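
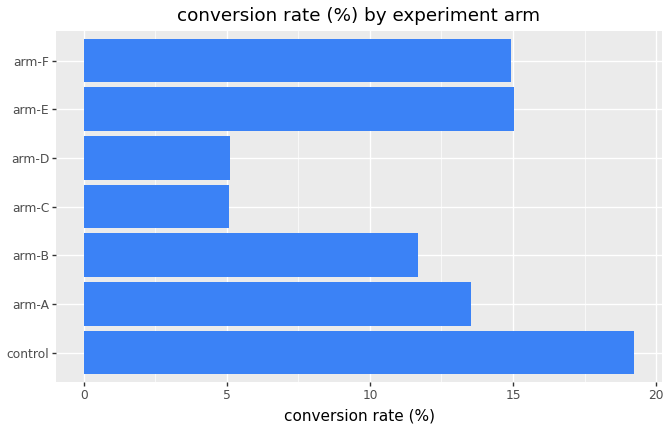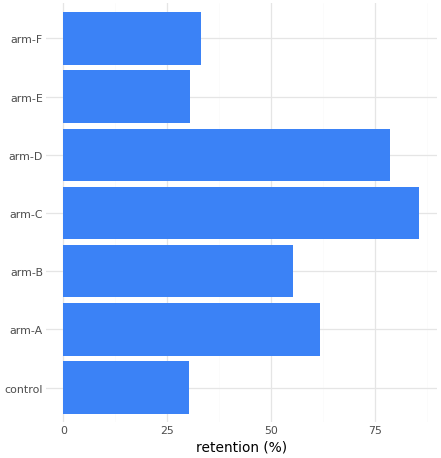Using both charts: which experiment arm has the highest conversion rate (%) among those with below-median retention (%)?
control

Chart 2 median retention (%) ≈ 60; below-median experiment arms: control, arm-E, arm-F. Among those, control has the highest conversion rate (%) (≈ 20).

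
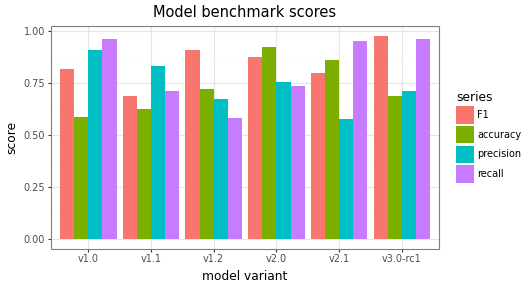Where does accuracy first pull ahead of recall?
v1.2

v1.1: accuracy ≈ 0.6 vs recall ≈ 0.7 (not yet); v1.2: accuracy ≈ 0.7 vs recall ≈ 0.6 (first crossover).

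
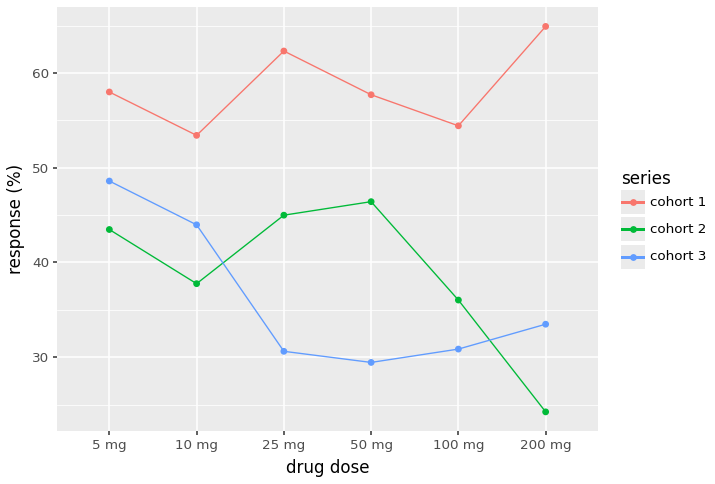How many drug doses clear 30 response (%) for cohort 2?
5

Above 30: 5 mg, 10 mg, 25 mg, 50 mg, 100 mg.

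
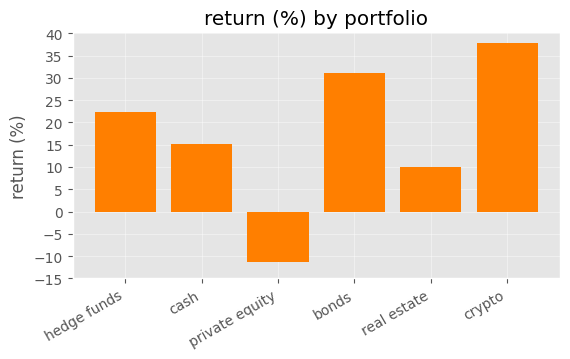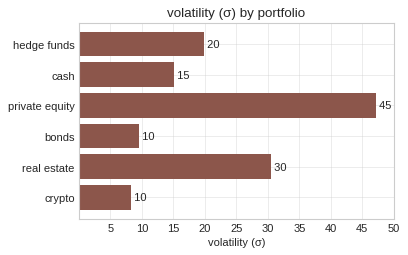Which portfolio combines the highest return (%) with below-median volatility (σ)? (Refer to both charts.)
Chart 2 median volatility (σ) ≈ 15; below-median portfolios: cash, bonds, crypto. Among those, crypto has the highest return (%) (≈ 40).

crypto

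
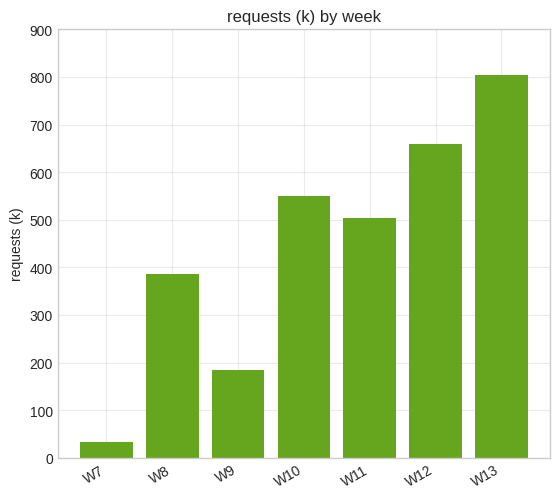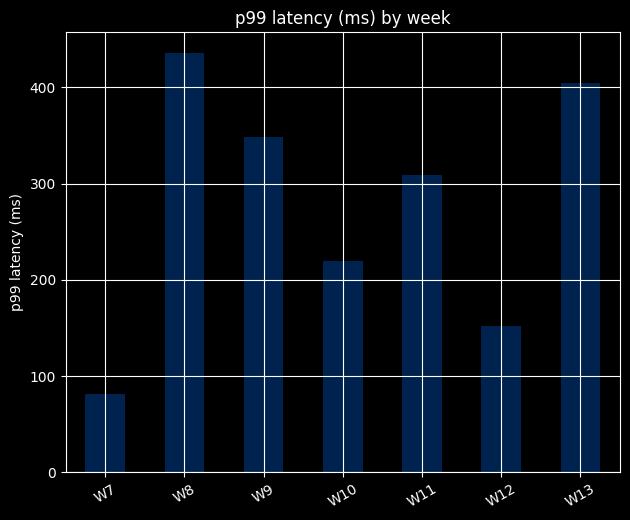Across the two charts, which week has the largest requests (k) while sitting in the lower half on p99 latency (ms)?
W12

Chart 2 median p99 latency (ms) ≈ 300; below-median weeks: W7, W10, W12. Among those, W12 has the highest requests (k) (≈ 700).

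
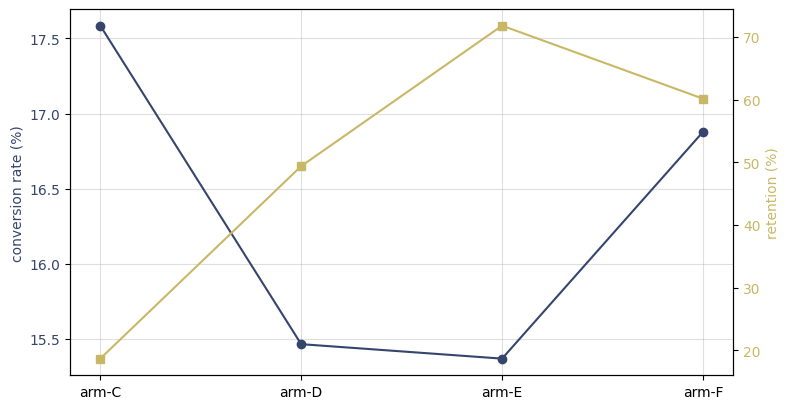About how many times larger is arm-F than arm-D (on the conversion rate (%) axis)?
arm-F ≈ 16.8, arm-D ≈ 15.4; 16.8/15.4 ≈ 1.09.

≈ 1.09×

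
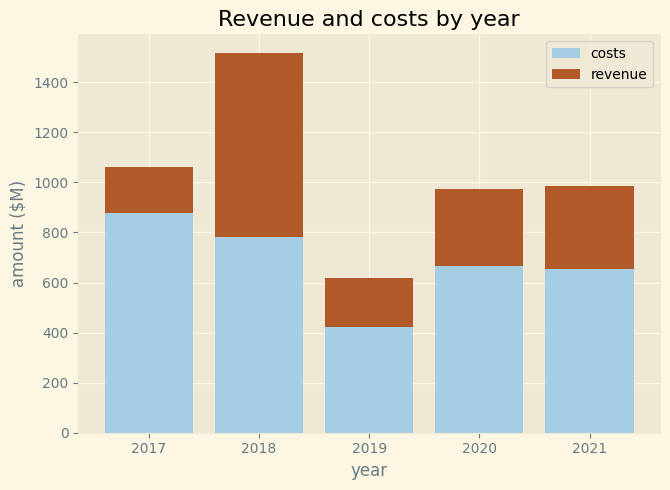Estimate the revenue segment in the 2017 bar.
≈ 200

revenue top ≈ 1000, bottom ≈ 800; segment ≈ 200.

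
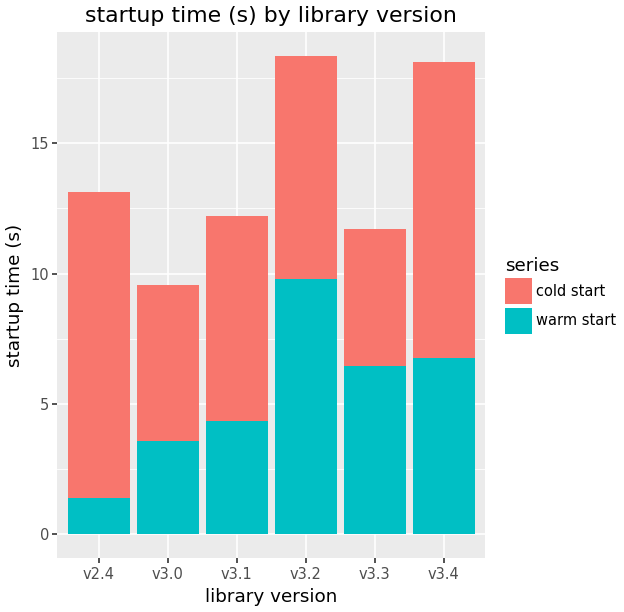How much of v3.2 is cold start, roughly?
≈ 8

cold start top ≈ 18, bottom ≈ 10; segment ≈ 8.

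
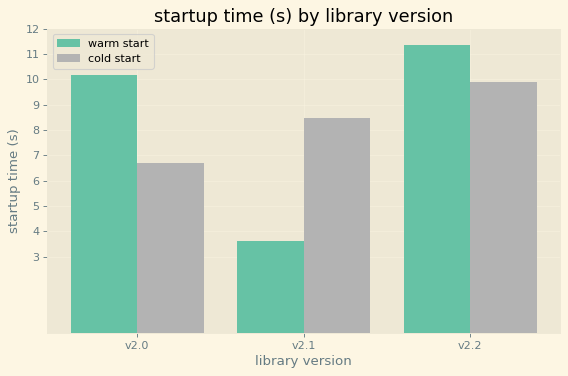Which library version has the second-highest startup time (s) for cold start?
v2.1

Top 3 for cold start: v2.2 ≈ 10, v2.1 ≈ 8, v2.0 ≈ 7.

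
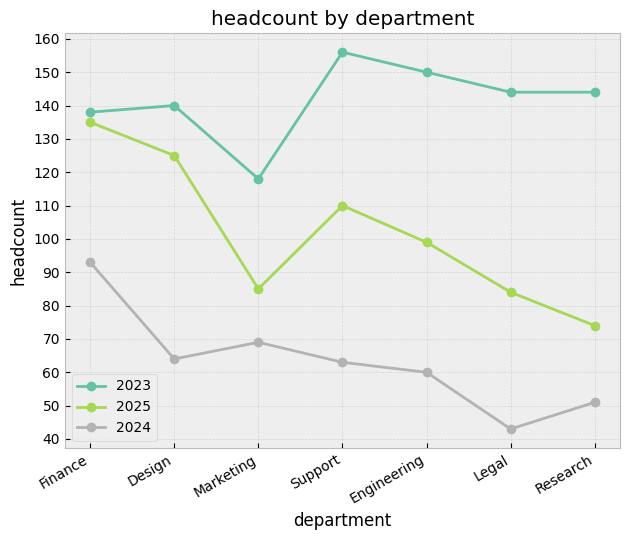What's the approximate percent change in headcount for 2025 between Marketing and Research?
≈ -12.5%

Marketing ≈ 80, Research ≈ 70; (70 − 80) / 80 ≈ -12.5%.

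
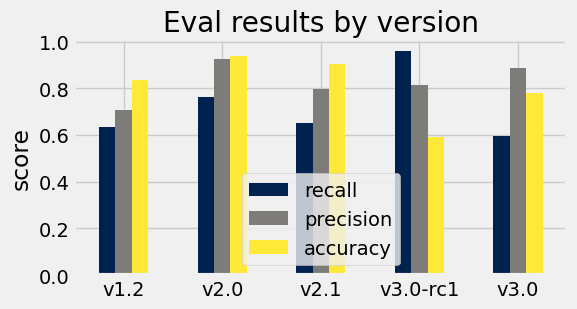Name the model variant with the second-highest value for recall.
Top 3 for recall: v3.0-rc1 ≈ 1.0, v2.0 ≈ 0.8, v2.1 ≈ 0.7.

v2.0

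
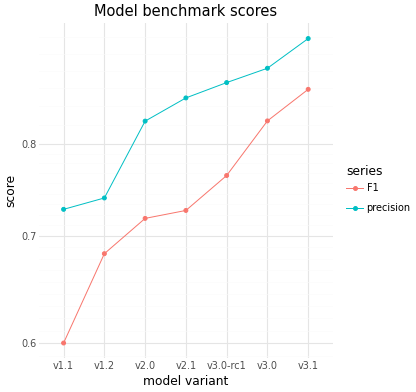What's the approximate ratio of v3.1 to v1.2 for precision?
≈ 1.27×

v3.1 ≈ 0.95, v1.2 ≈ 0.75; 0.95/0.75 ≈ 1.27.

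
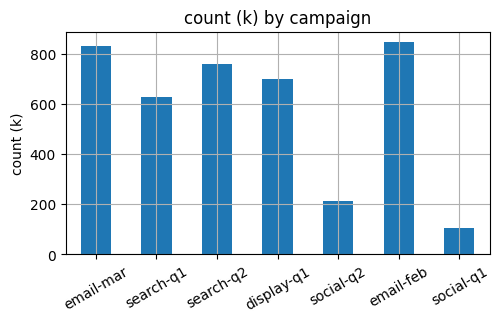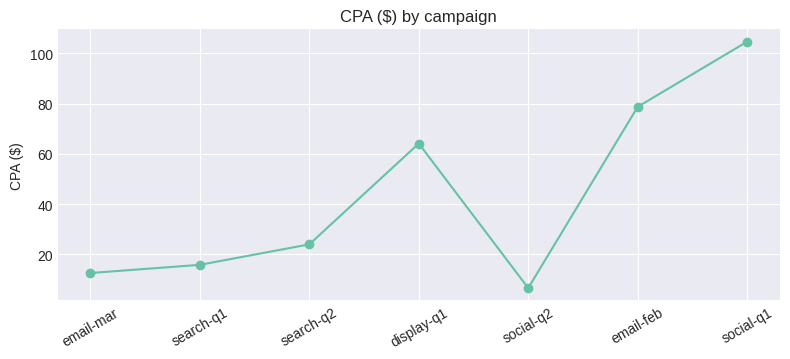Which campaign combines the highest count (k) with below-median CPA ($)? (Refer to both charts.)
Chart 2 median CPA ($) ≈ 20; below-median campaigns: email-mar, search-q1, social-q2. Among those, email-mar has the highest count (k) (≈ 800).

email-mar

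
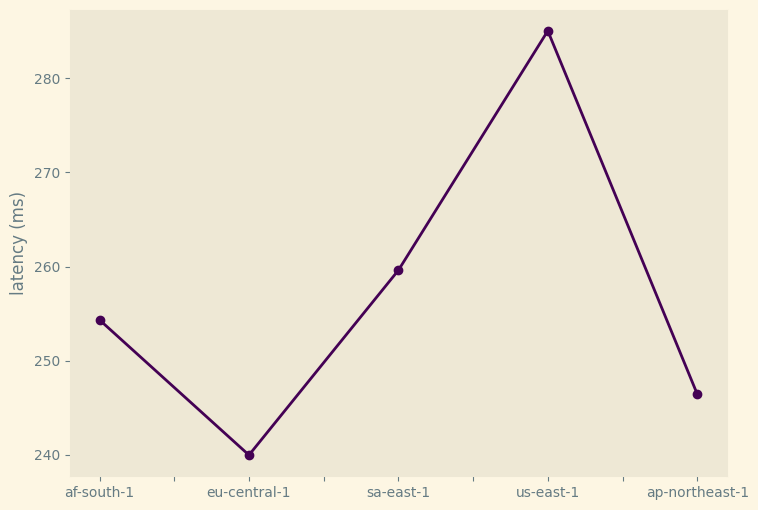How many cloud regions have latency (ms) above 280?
1

Above 280: us-east-1.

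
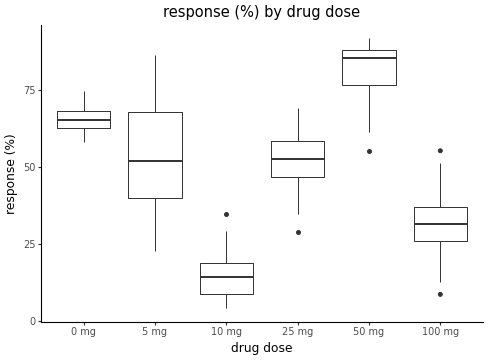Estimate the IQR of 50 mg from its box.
Q3 ≈ 90, Q1 ≈ 80; IQR ≈ 10.

≈ 10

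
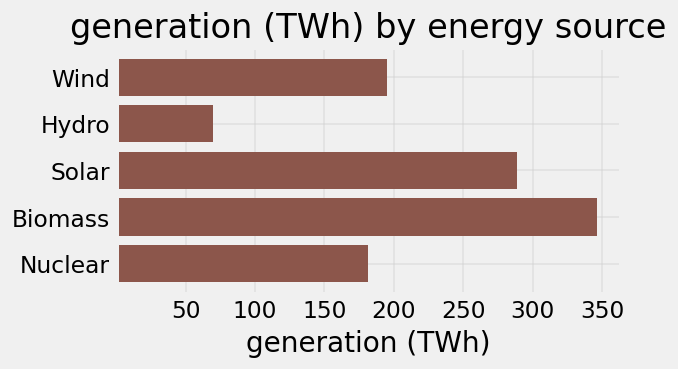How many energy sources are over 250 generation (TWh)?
2

Above 250: Solar, Biomass.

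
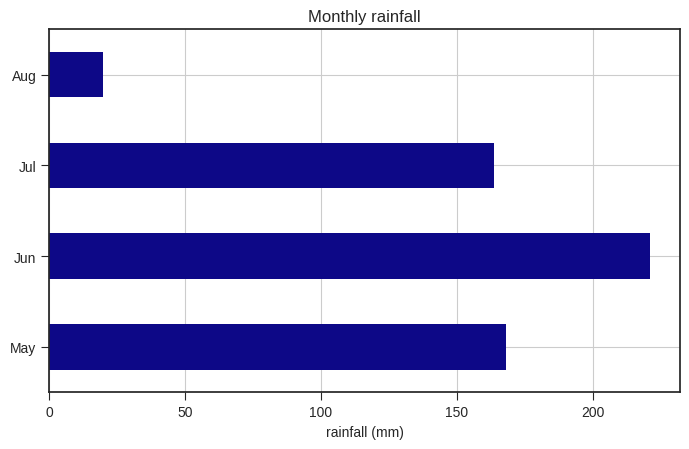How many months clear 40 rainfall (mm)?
3

Above 40: May, Jun, Jul.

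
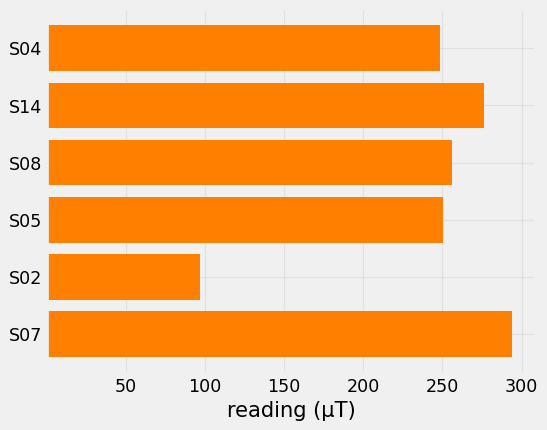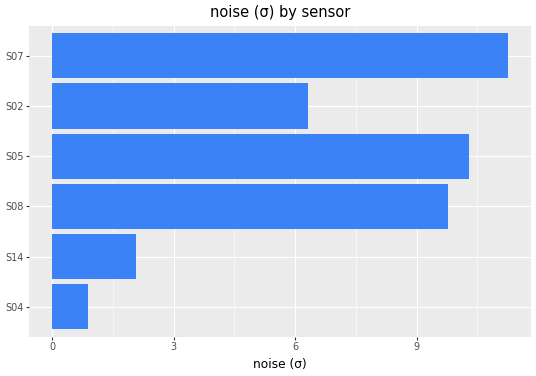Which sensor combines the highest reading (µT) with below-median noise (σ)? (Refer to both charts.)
Chart 2 median noise (σ) ≈ 8; below-median sensors: S04, S14, S02. Among those, S14 has the highest reading (µT) (≈ 300).

S14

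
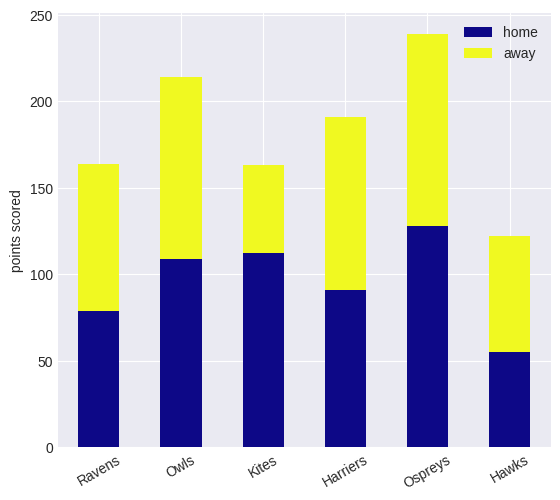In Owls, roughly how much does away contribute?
away top ≈ 220, bottom ≈ 100; segment ≈ 120.

≈ 120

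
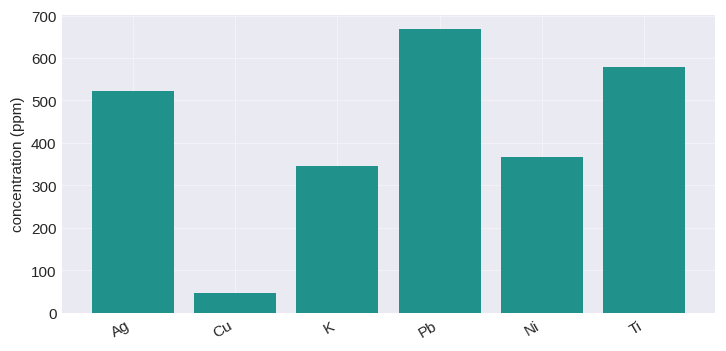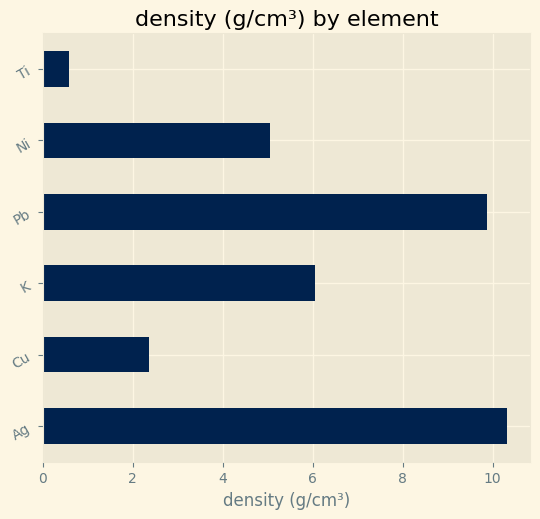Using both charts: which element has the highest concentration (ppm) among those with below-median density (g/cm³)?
Ti

Chart 2 median density (g/cm³) ≈ 6; below-median elements: Cu, Ni, Ti. Among those, Ti has the highest concentration (ppm) (≈ 600).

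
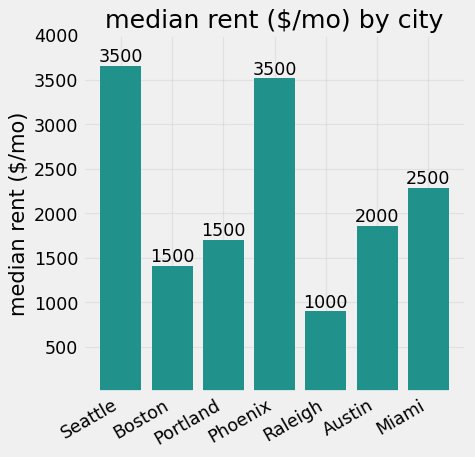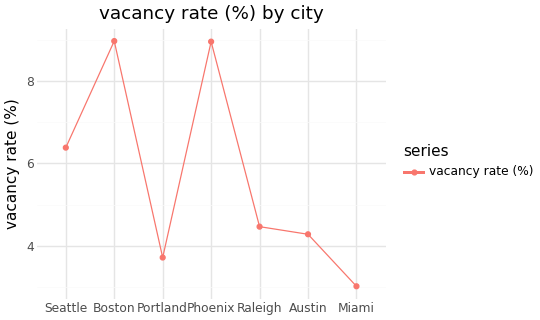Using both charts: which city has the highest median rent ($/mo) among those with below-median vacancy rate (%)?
Chart 2 median vacancy rate (%) ≈ 4; below-median cities: Portland, Austin, Miami. Among those, Miami has the highest median rent ($/mo) (≈ 2500).

Miami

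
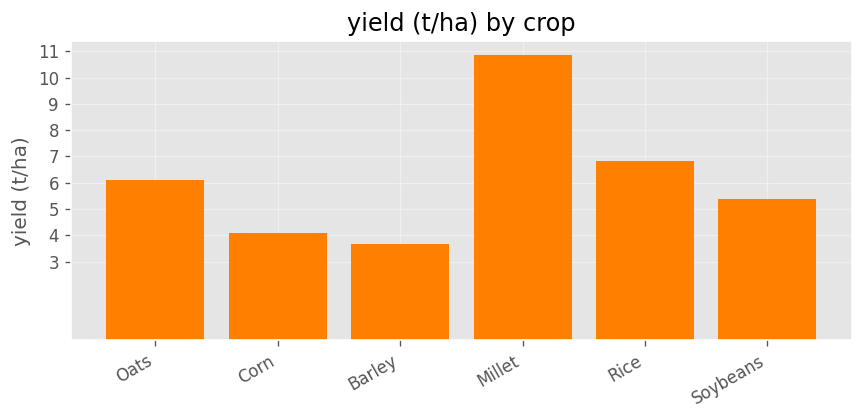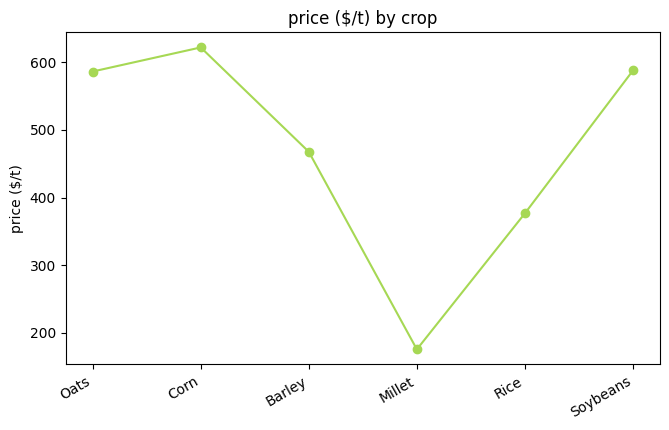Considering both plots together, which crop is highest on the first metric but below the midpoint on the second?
Chart 2 median price ($/t) ≈ 500; below-median crops: Barley, Millet, Rice. Among those, Millet has the highest yield (t/ha) (≈ 11).

Millet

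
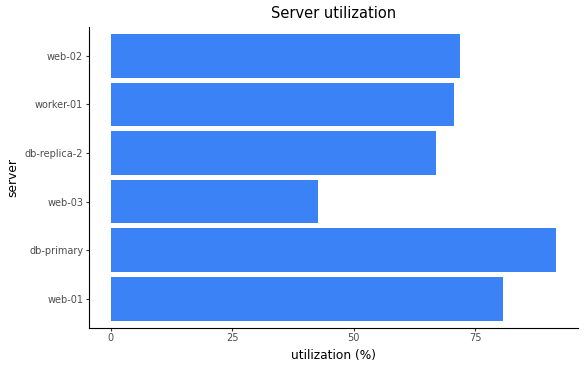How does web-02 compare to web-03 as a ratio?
≈ 1.75×

web-02 ≈ 70, web-03 ≈ 40; 70/40 ≈ 1.75.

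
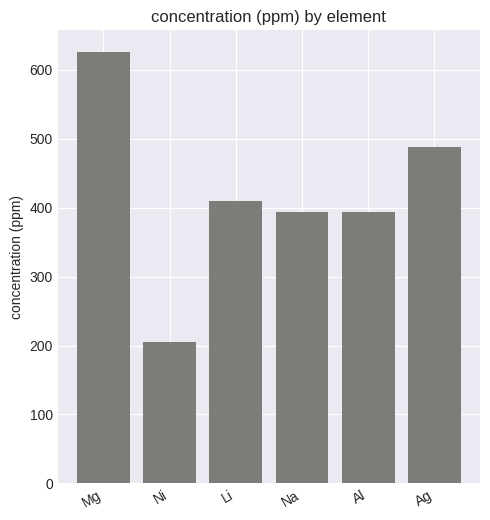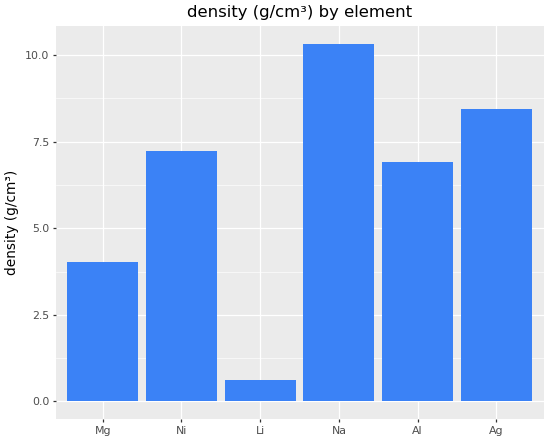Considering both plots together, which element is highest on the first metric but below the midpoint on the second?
Mg

Chart 2 median density (g/cm³) ≈ 7; below-median elements: Mg, Li, Al. Among those, Mg has the highest concentration (ppm) (≈ 600).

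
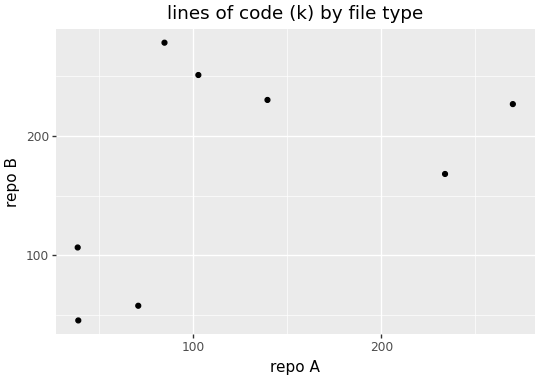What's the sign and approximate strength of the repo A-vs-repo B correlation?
positive, moderate

Points are positively correlated; moderate (|r| ≈ 0.5).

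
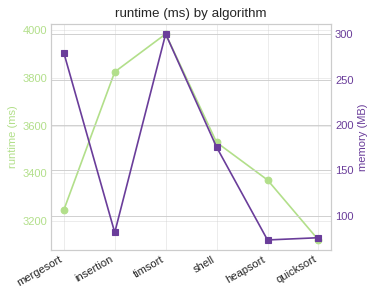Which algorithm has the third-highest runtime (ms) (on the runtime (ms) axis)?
Top 4 (on the runtime (ms) axis): timsort ≈ 4000, insertion ≈ 3800, shell ≈ 3500, heapsort ≈ 3400.

shell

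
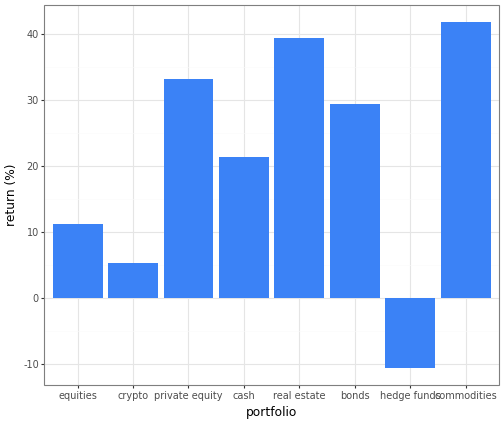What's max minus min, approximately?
Max commodities ≈ 40, min hedge funds ≈ -10; range ≈ 50.

≈ 50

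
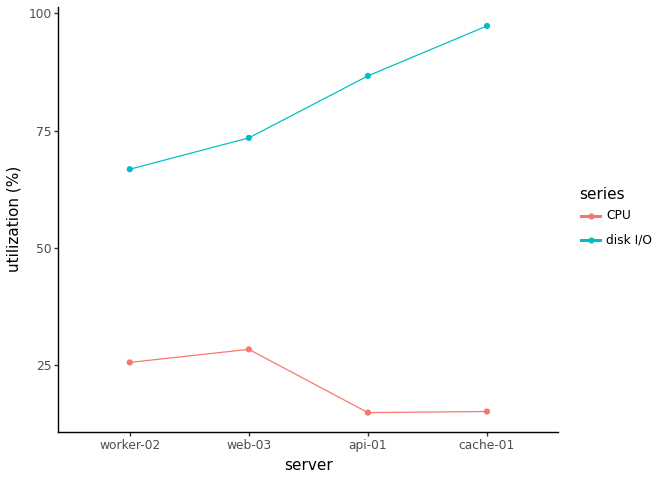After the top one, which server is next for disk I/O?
Top 3 for disk I/O: cache-01 ≈ 100, api-01 ≈ 90, web-03 ≈ 70.

api-01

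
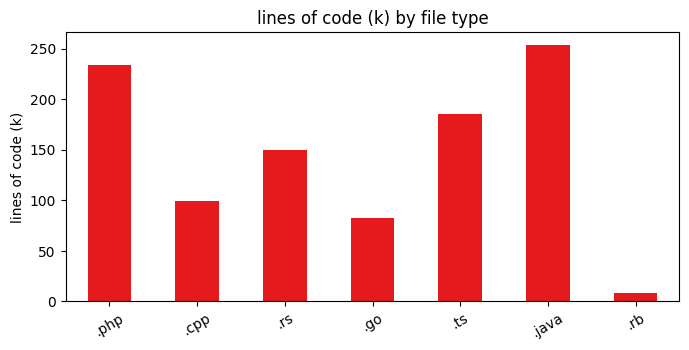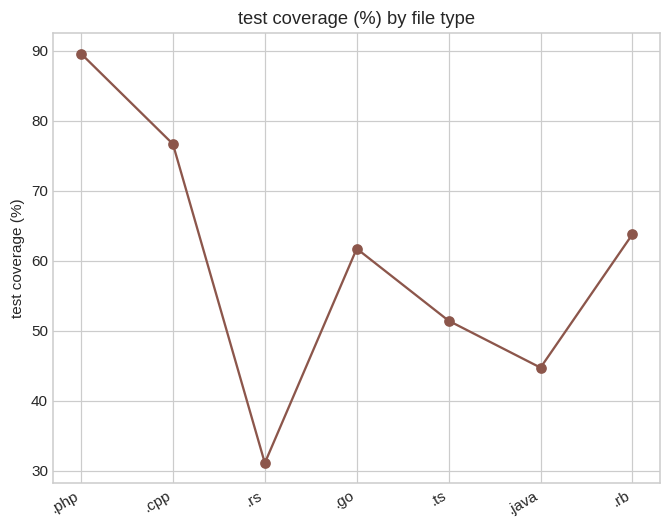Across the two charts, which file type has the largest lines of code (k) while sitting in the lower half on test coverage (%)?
.java

Chart 2 median test coverage (%) ≈ 60; below-median file types: .rs, .ts, .java. Among those, .java has the highest lines of code (k) (≈ 250).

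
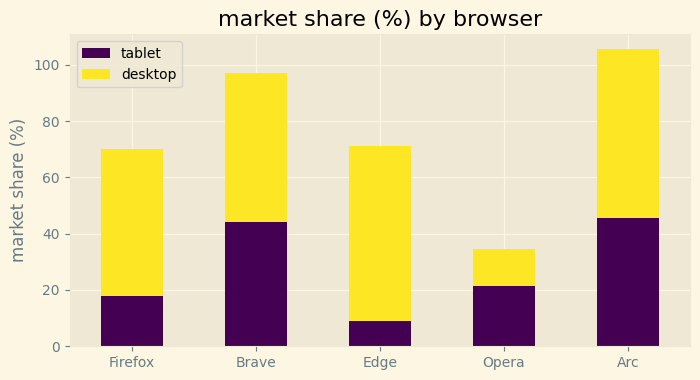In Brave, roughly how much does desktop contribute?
≈ 60

desktop top ≈ 100, bottom ≈ 40; segment ≈ 60.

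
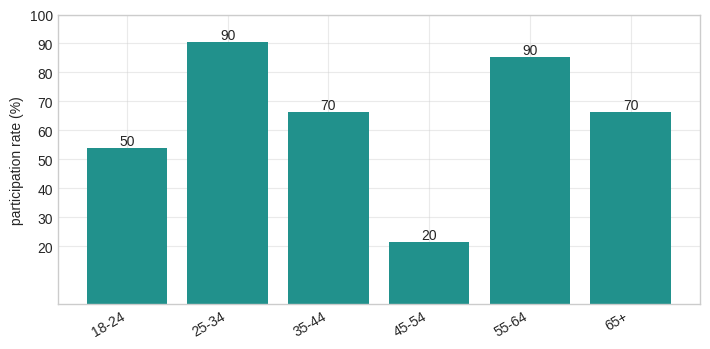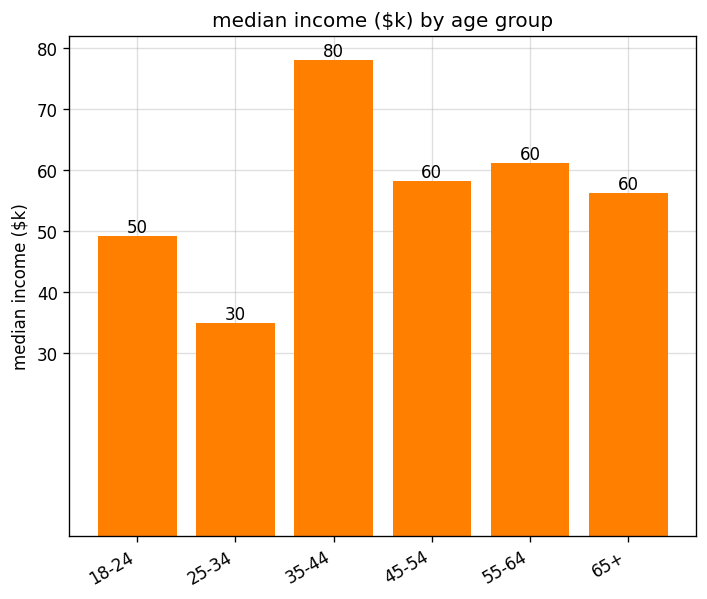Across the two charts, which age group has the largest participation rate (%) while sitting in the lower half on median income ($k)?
25-34

Chart 2 median median income ($k) ≈ 60; below-median age groups: 18-24, 25-34, 65+. Among those, 25-34 has the highest participation rate (%) (≈ 90).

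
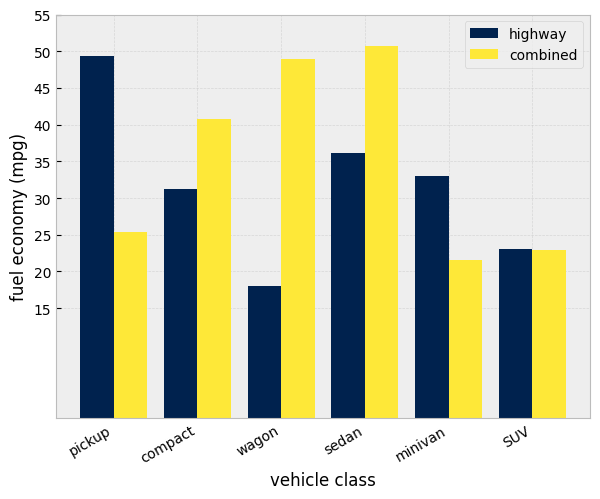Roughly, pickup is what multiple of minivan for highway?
pickup ≈ 50, minivan ≈ 35; 50/35 ≈ 1.43.

≈ 1.43×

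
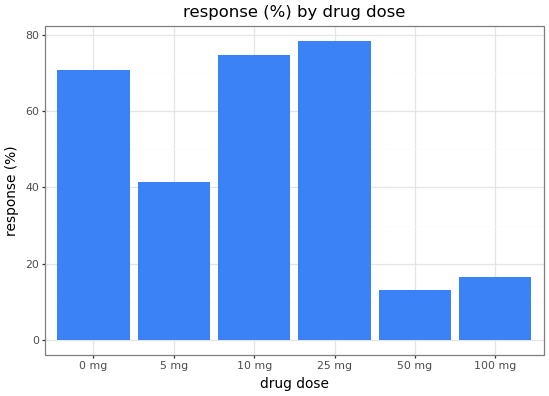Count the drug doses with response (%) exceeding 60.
Above 60: 0 mg, 10 mg, 25 mg.

3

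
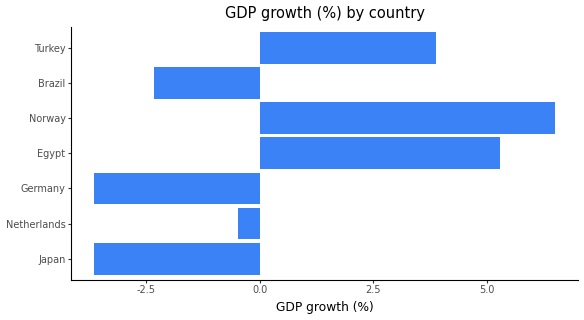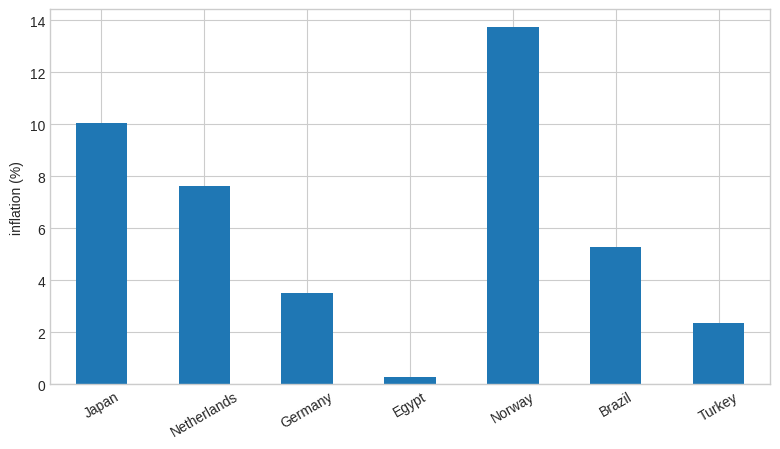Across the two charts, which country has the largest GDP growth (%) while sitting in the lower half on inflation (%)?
Egypt

Chart 2 median inflation (%) ≈ 6; below-median countries: Germany, Egypt, Turkey. Among those, Egypt has the highest GDP growth (%) (≈ 5).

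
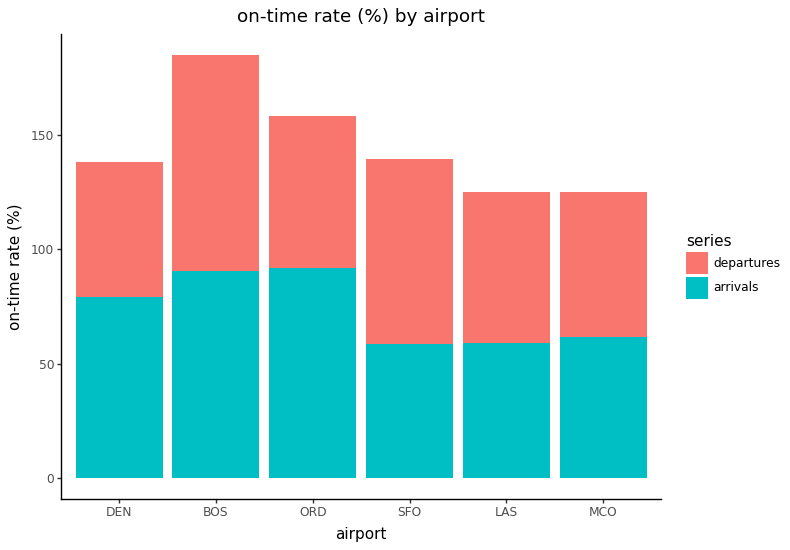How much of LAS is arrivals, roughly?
≈ 60

arrivals top ≈ 60, bottom ≈ 0; segment ≈ 60.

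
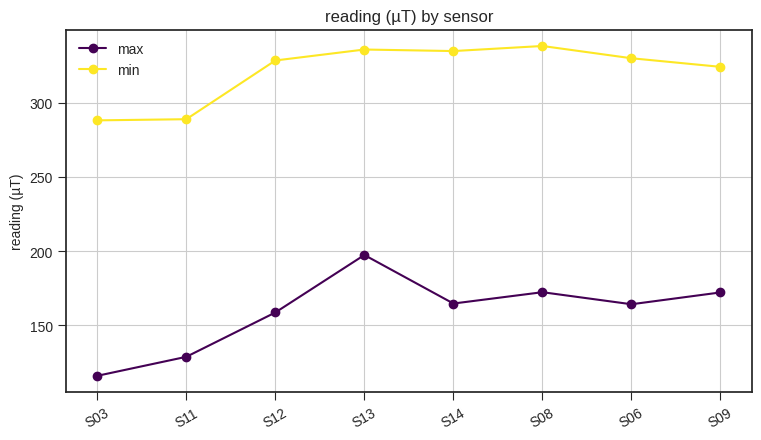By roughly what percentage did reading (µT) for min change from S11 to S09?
≈ +14.3%

S11 ≈ 280, S09 ≈ 320; (320 − 280) / 280 ≈ +14.3%.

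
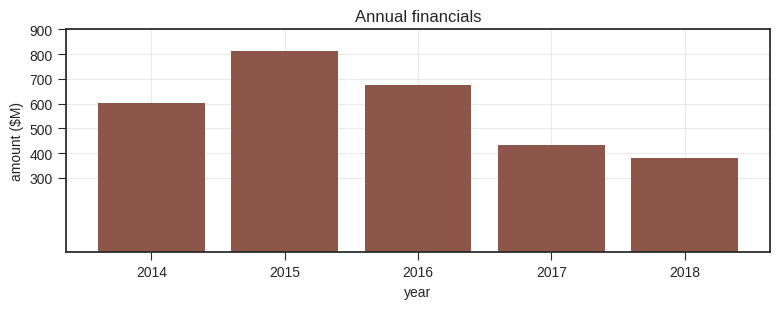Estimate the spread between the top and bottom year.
Max 2015 ≈ 800, min 2018 ≈ 400; range ≈ 400.

≈ 400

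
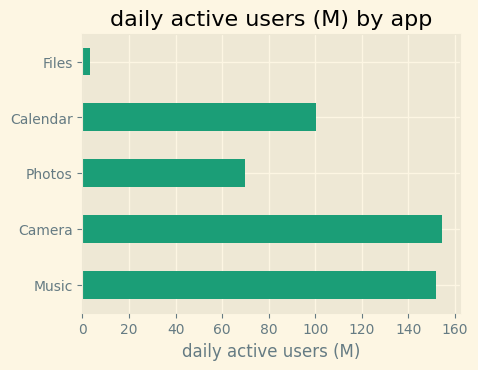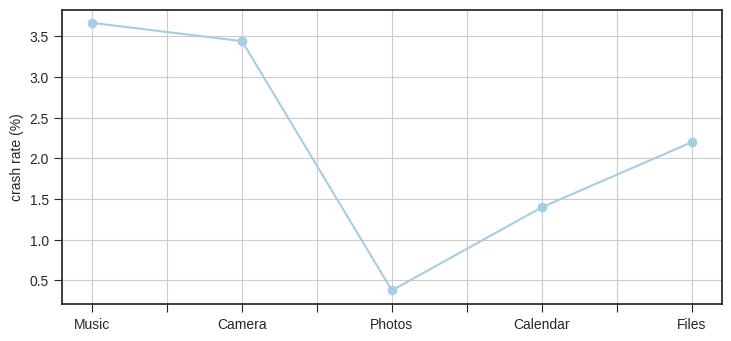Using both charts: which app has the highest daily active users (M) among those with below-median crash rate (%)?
Chart 2 median crash rate (%) ≈ 2; below-median apps: Photos, Calendar. Among those, Calendar has the highest daily active users (M) (≈ 100).

Calendar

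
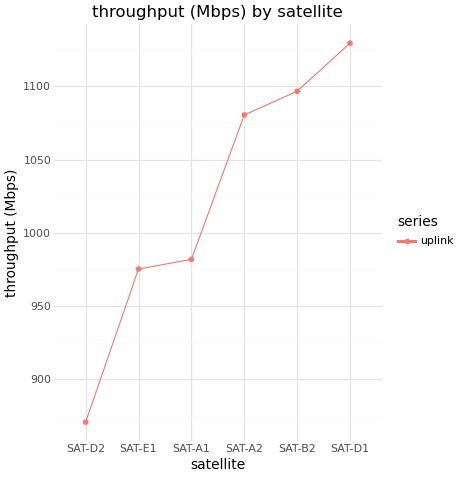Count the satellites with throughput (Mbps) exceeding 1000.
Above 1000: SAT-A2, SAT-B2, SAT-D1.

3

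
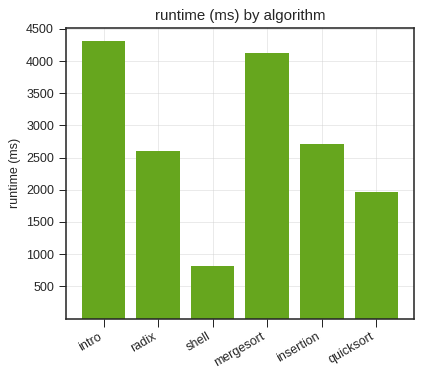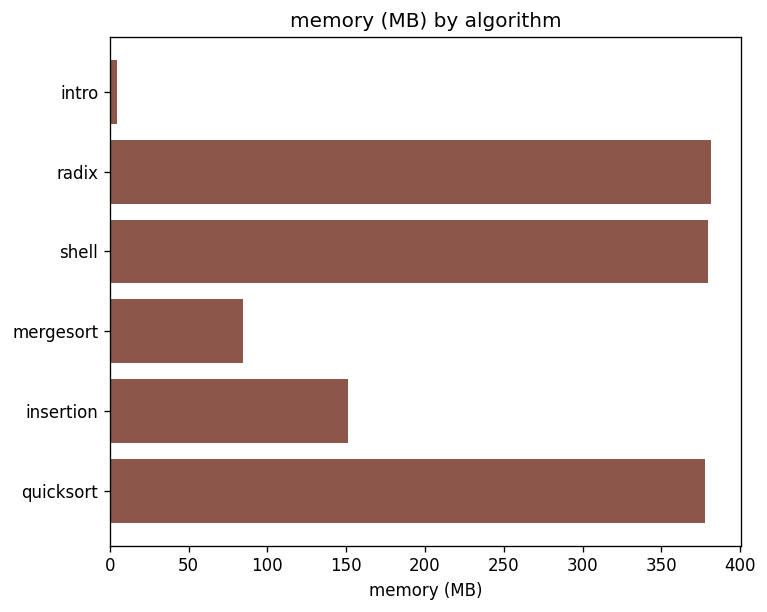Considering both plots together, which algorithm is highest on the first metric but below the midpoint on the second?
intro

Chart 2 median memory (MB) ≈ 250; below-median algorithms: intro, mergesort, insertion. Among those, intro has the highest runtime (ms) (≈ 4500).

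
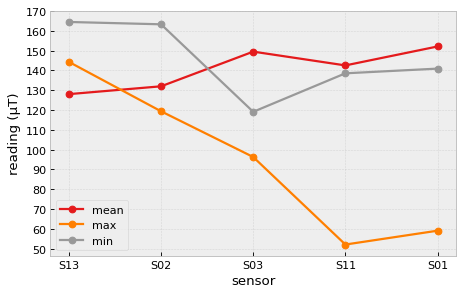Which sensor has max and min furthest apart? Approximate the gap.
S11, ≈ 90 µT

S11: max ≈ 50, min ≈ 140 → gap ≈ 90. Next-largest (S01) is only ≈ 80.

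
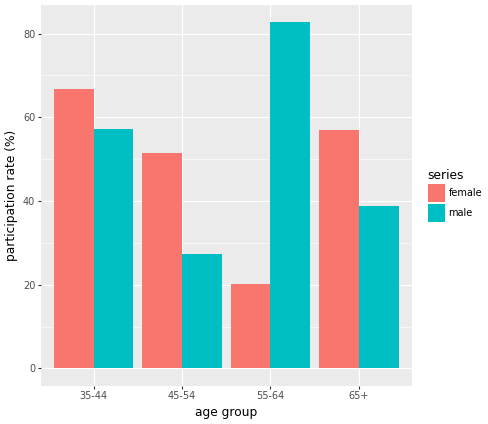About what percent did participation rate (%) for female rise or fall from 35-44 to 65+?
≈ -14.3%

35-44 ≈ 70, 65+ ≈ 60; (60 − 70) / 70 ≈ -14.3%.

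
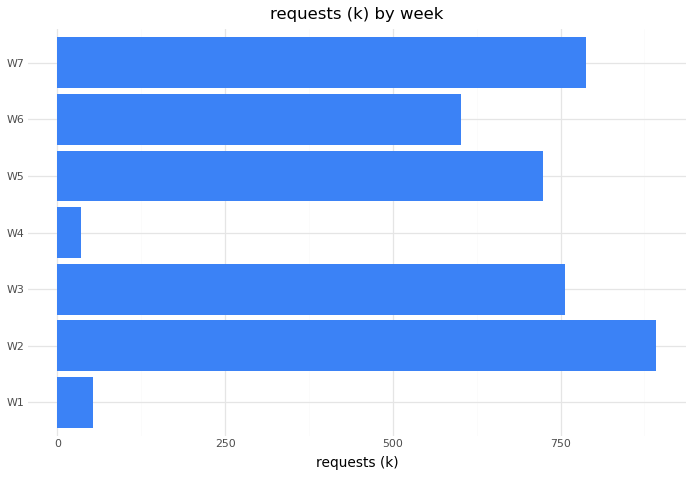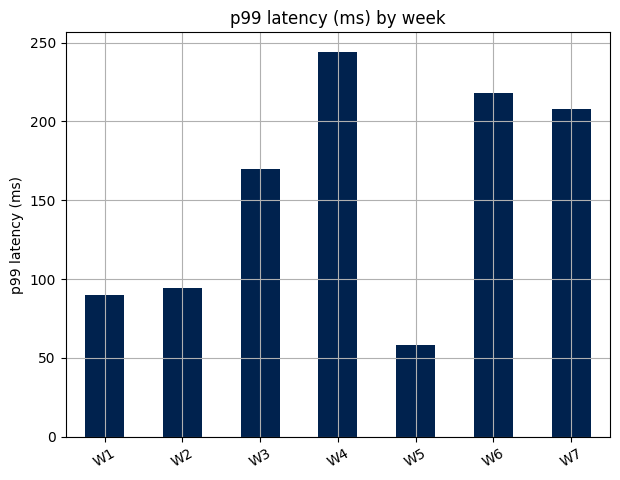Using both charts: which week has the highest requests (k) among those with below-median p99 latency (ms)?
Chart 2 median p99 latency (ms) ≈ 175; below-median weeks: W1, W2, W5. Among those, W2 has the highest requests (k) (≈ 900).

W2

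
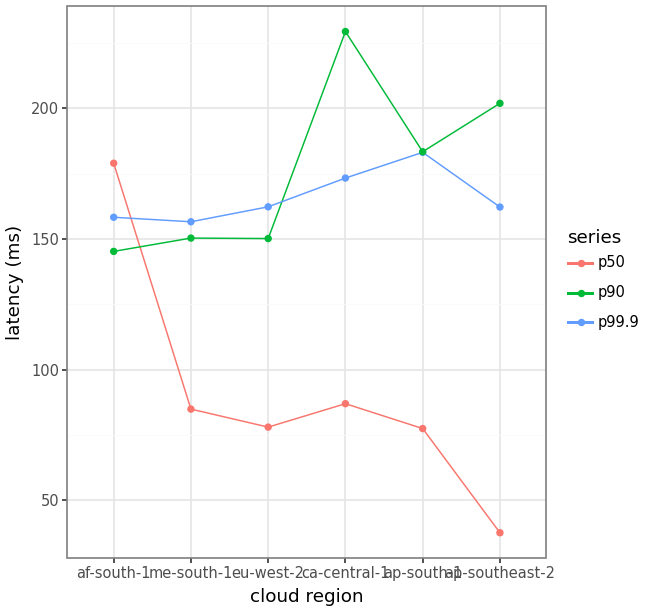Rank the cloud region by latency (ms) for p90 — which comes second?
ap-southeast-2

Top 3 for p90: ca-central-1 ≈ 220, ap-southeast-2 ≈ 200, ap-south-1 ≈ 180.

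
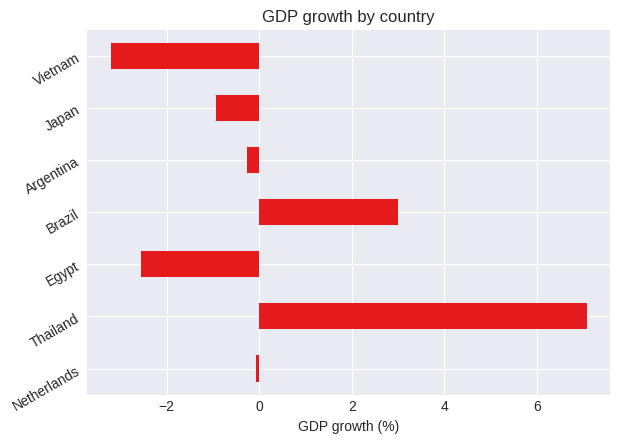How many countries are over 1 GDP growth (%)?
2

Above 1: Thailand, Brazil.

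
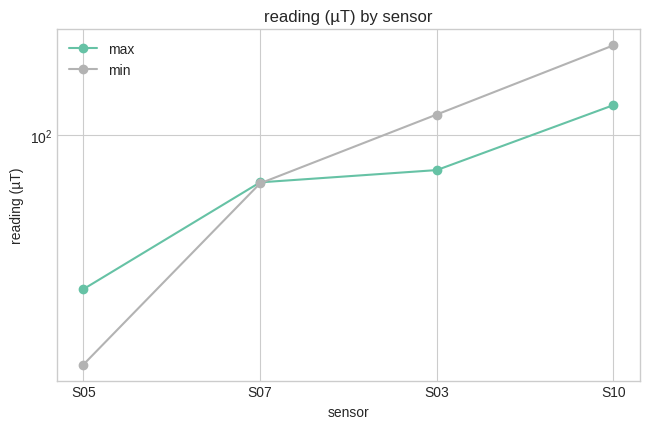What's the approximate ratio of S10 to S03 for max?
S10 ≈ 120, S03 ≈ 80; 120/80 ≈ 1.5.

≈ 1.5×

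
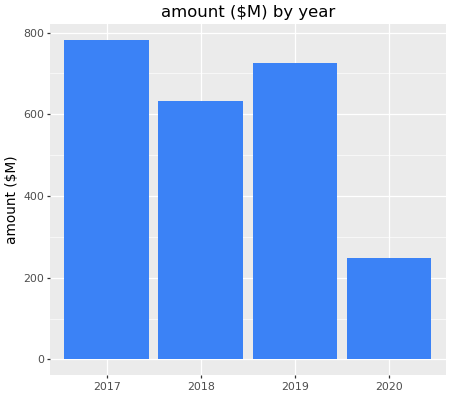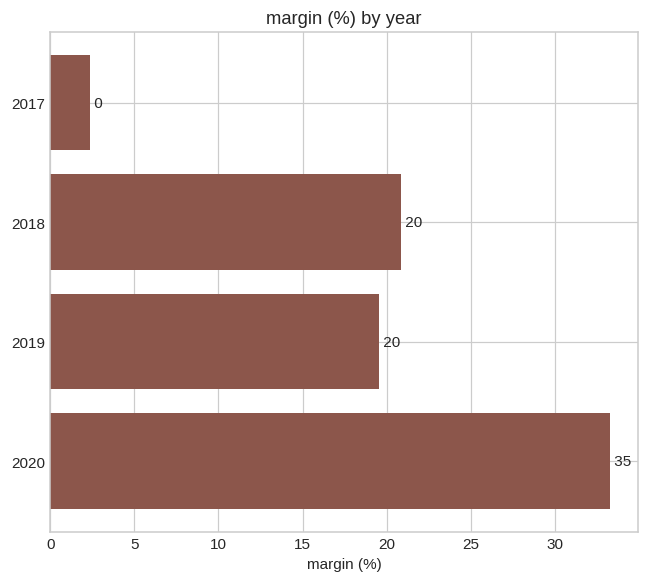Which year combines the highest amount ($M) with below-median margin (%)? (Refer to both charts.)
Chart 2 median margin (%) ≈ 20; below-median years: 2017, 2019. Among those, 2017 has the highest amount ($M) (≈ 800).

2017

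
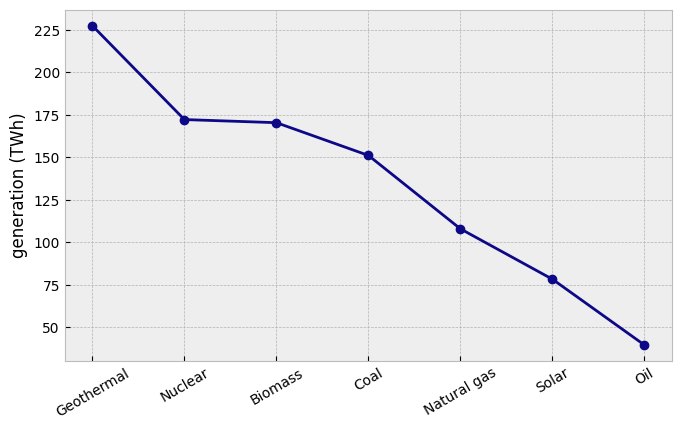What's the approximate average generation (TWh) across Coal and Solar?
≈ 120

(160 + 80) / 2 ≈ 120.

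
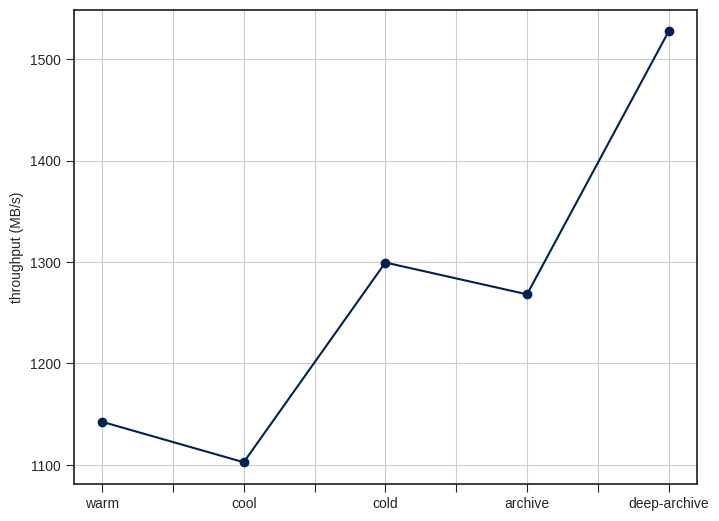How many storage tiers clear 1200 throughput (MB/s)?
Above 1200: cold, archive, deep-archive.

3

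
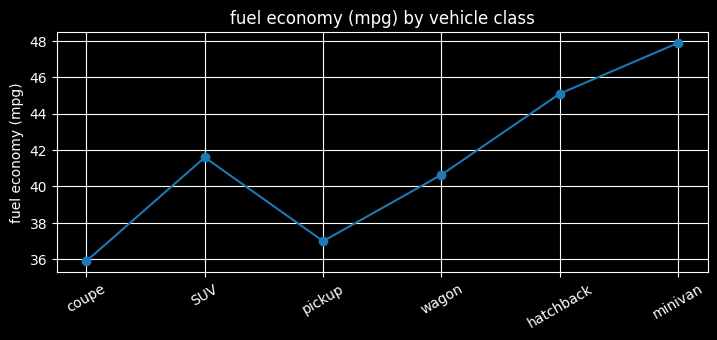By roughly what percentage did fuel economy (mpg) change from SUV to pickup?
≈ -11.9%

SUV ≈ 42, pickup ≈ 37; (37 − 42) / 42 ≈ -11.9%.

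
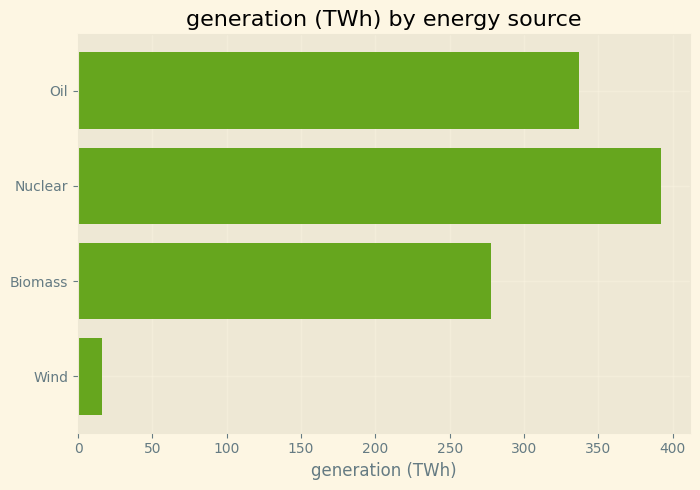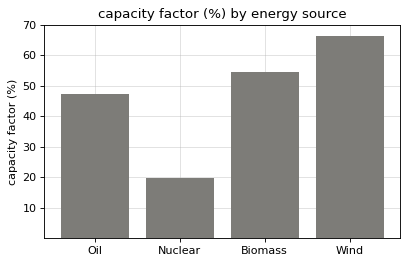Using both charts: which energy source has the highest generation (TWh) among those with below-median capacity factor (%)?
Chart 2 median capacity factor (%) ≈ 50; below-median energy sources: Oil, Nuclear. Among those, Nuclear has the highest generation (TWh) (≈ 400).

Nuclear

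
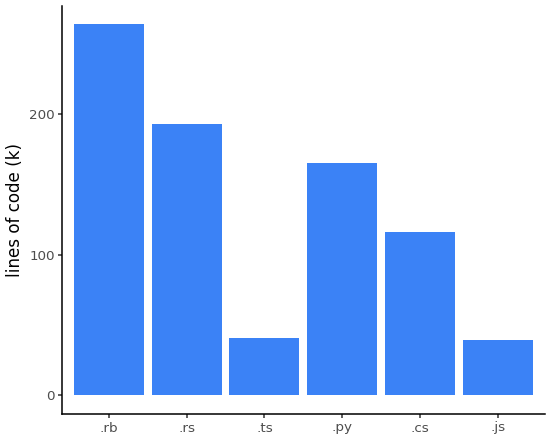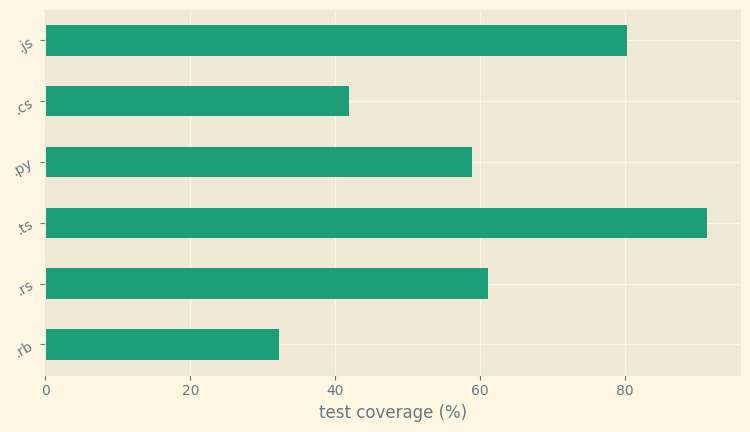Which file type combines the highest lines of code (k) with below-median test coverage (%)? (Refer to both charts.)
.rb

Chart 2 median test coverage (%) ≈ 60; below-median file types: .rb, .py, .cs. Among those, .rb has the highest lines of code (k) (≈ 275).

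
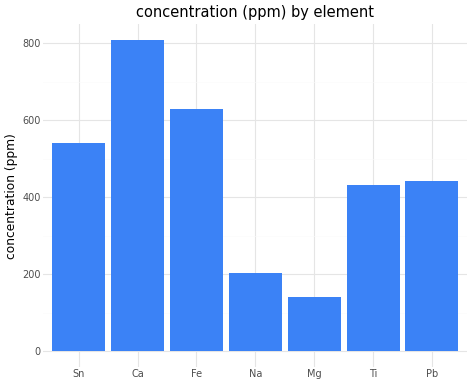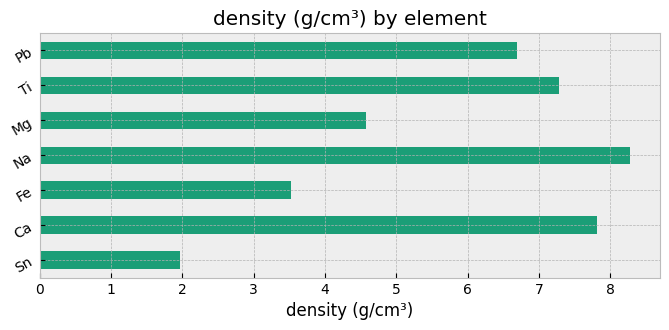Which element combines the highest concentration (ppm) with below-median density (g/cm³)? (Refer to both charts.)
Chart 2 median density (g/cm³) ≈ 7; below-median elements: Sn, Fe, Mg. Among those, Fe has the highest concentration (ppm) (≈ 600).

Fe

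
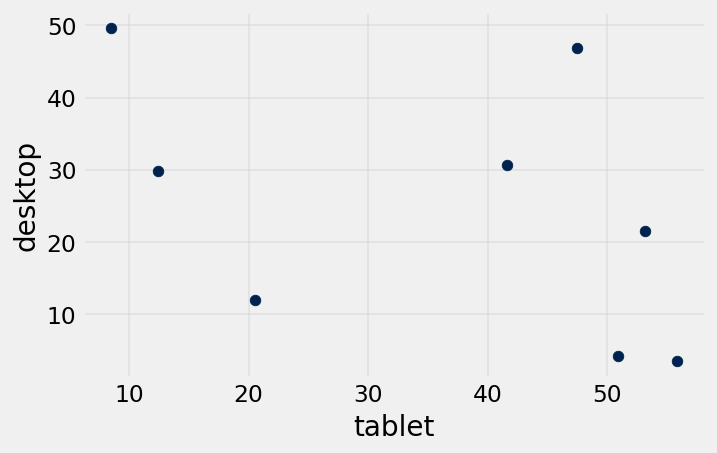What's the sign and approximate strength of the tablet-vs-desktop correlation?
Points are negatively correlated; moderate (|r| ≈ 0.5).

negative, moderate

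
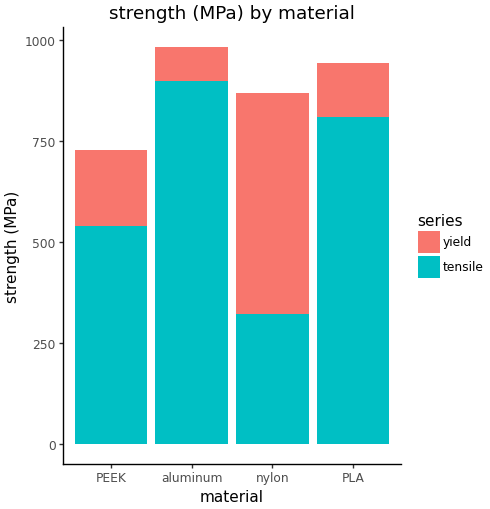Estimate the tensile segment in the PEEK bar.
tensile top ≈ 500, bottom ≈ 0; segment ≈ 500.

≈ 500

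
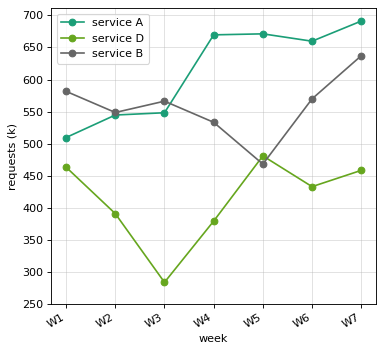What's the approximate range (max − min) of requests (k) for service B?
≈ 200

Max W7 ≈ 650, min W5 ≈ 450; range ≈ 200.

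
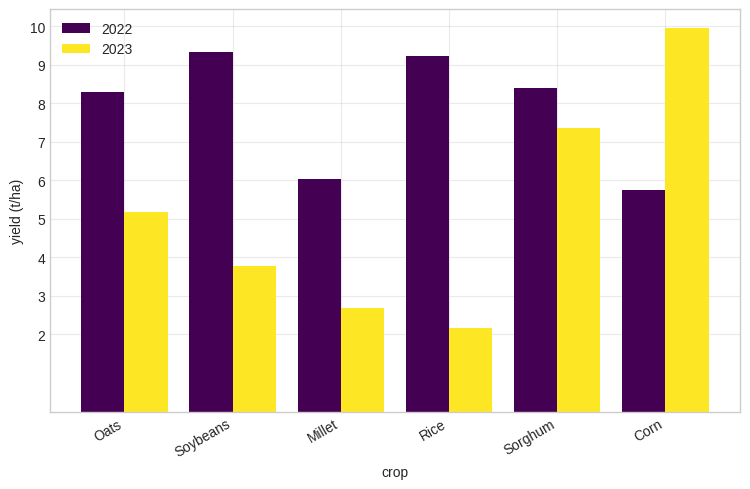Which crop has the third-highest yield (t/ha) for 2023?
Top 4 for 2023: Corn ≈ 10, Sorghum ≈ 7, Oats ≈ 5, Soybeans ≈ 4.

Oats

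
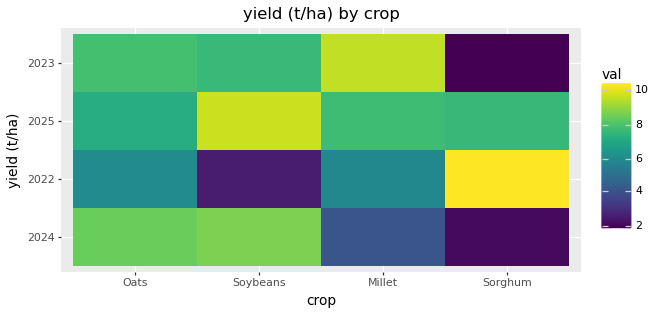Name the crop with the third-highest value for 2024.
Millet

Top 4 for 2024: Soybeans ≈ 9, Oats ≈ 8, Millet ≈ 4, Sorghum ≈ 2.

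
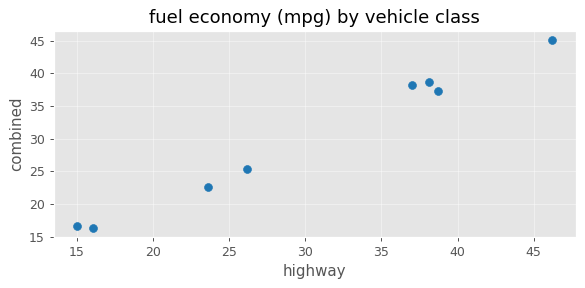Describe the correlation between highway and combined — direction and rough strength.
Points are positively correlated; strong (|r| ≈ 1.0).

positive, strong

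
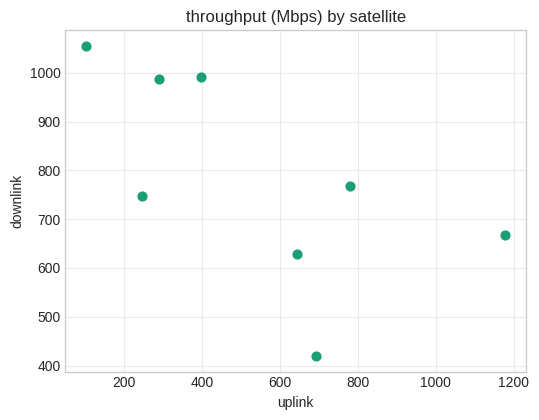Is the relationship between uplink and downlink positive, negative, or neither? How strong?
negative, moderate

Points are negatively correlated; moderate (|r| ≈ 0.6).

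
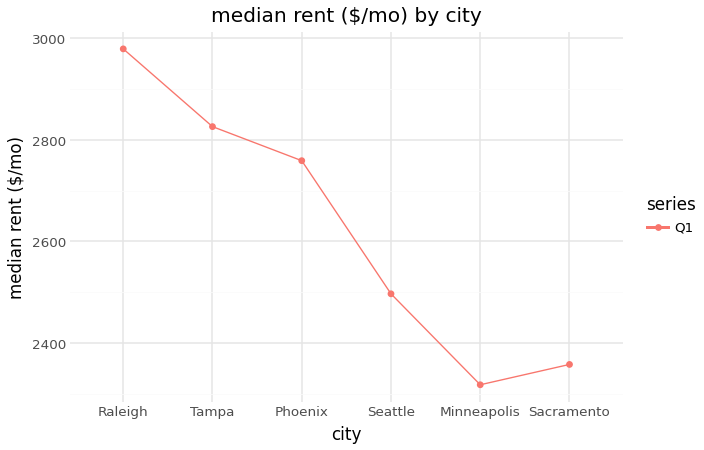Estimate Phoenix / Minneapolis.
Phoenix ≈ 2800, Minneapolis ≈ 2300; 2800/2300 ≈ 1.22.

≈ 1.22×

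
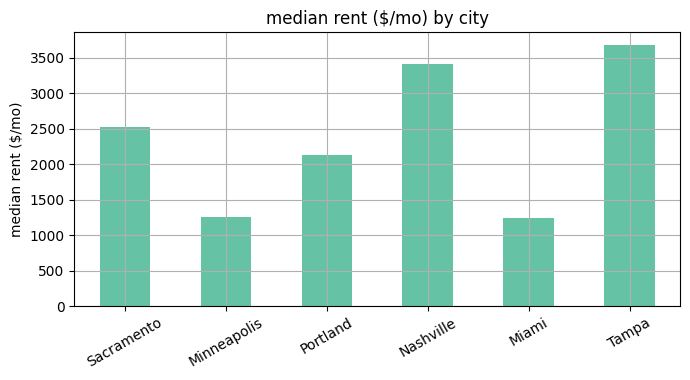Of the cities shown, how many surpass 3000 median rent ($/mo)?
Above 3000: Nashville, Tampa.

2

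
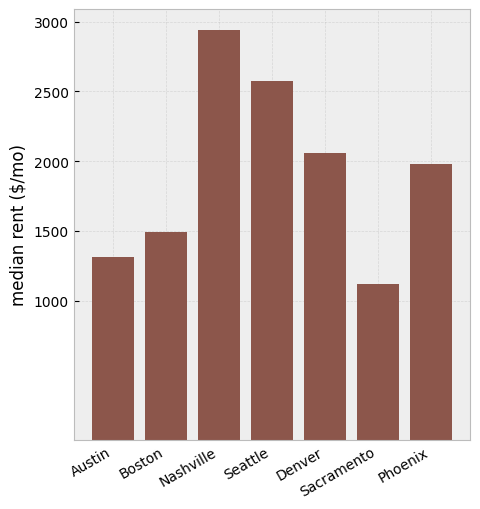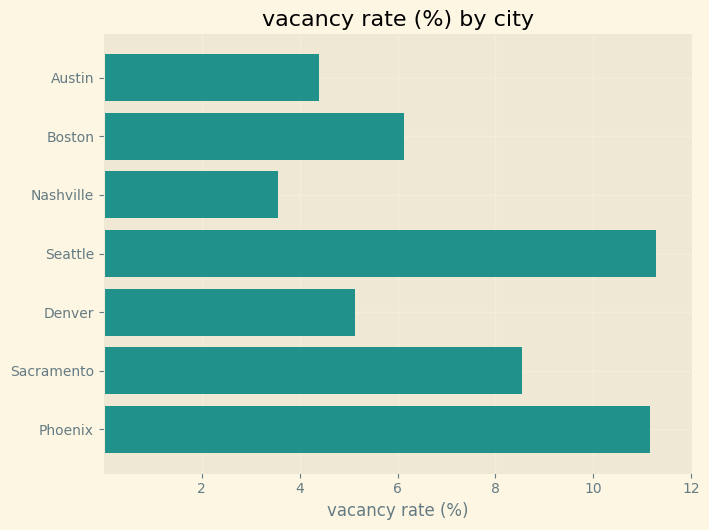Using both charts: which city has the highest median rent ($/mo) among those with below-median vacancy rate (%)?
Nashville

Chart 2 median vacancy rate (%) ≈ 6; below-median cities: Austin, Nashville, Denver. Among those, Nashville has the highest median rent ($/mo) (≈ 3000).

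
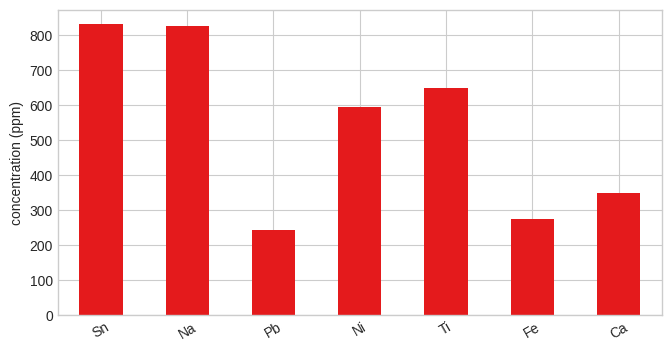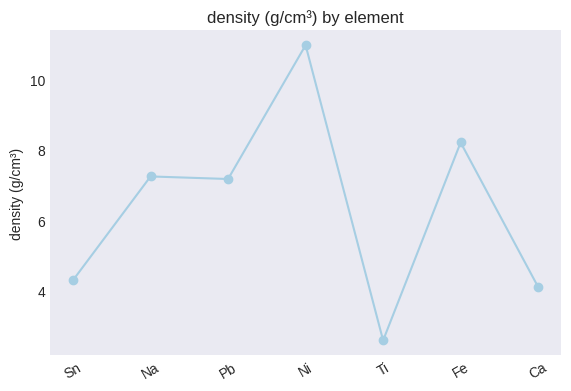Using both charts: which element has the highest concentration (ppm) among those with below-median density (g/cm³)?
Sn

Chart 2 median density (g/cm³) ≈ 8; below-median elements: Sn, Ti, Ca. Among those, Sn has the highest concentration (ppm) (≈ 800).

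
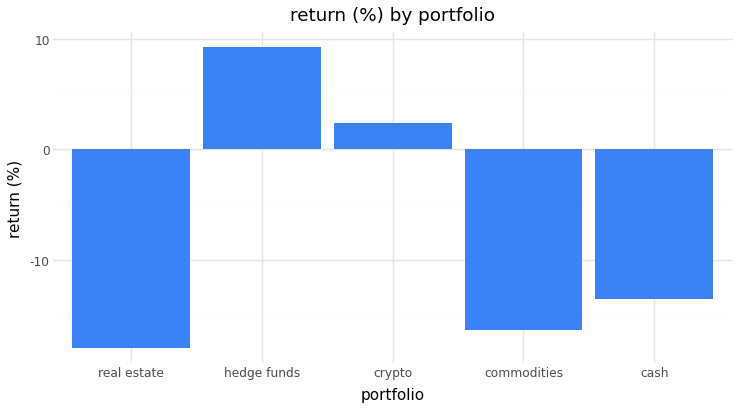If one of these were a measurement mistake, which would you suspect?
hedge funds ≈ 10; the rest sit between ≈ -20 and ≈ 0.

hedge funds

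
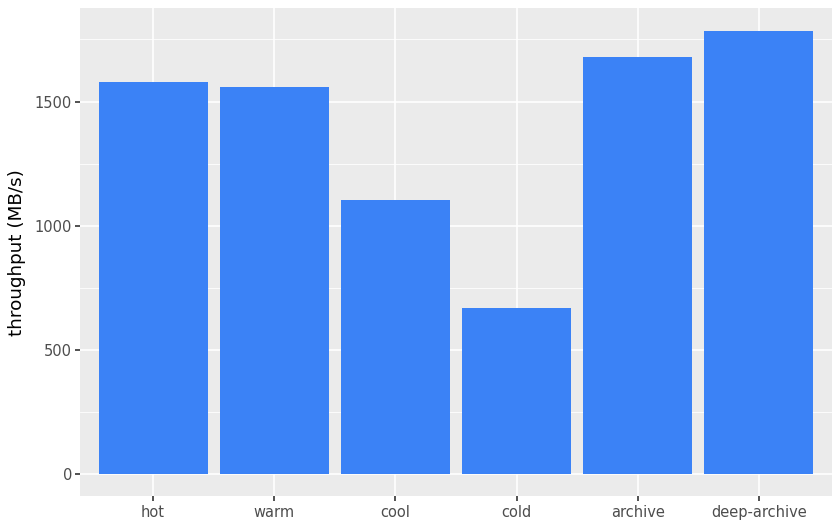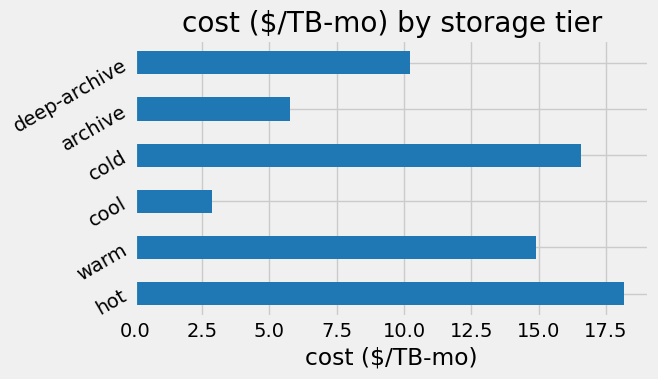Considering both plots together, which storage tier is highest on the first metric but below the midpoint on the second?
deep-archive

Chart 2 median cost ($/TB-mo) ≈ 12; below-median storage tiers: cool, archive, deep-archive. Among those, deep-archive has the highest throughput (MB/s) (≈ 1800).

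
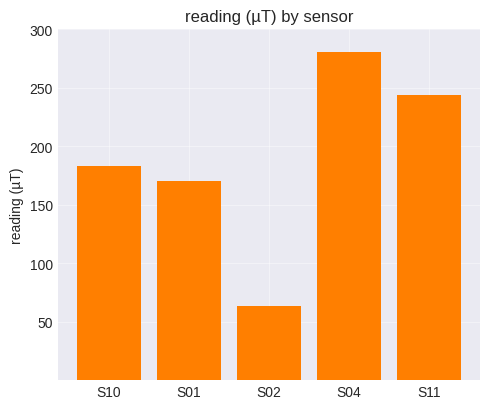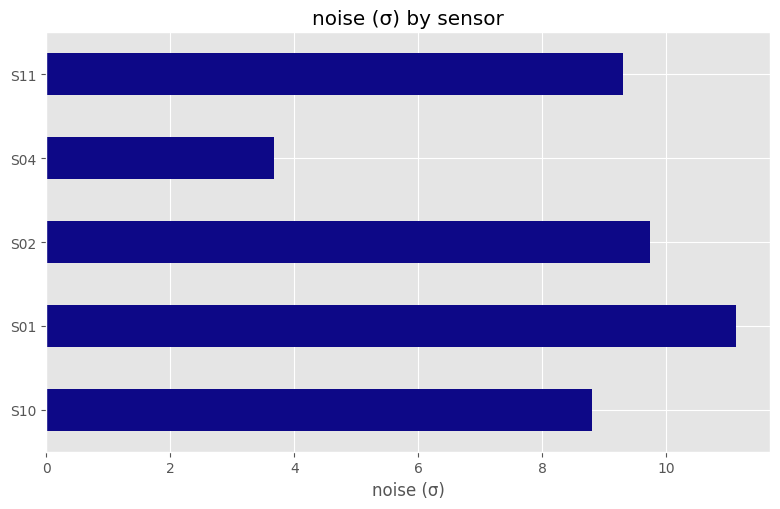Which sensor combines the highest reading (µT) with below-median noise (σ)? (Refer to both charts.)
S04

Chart 2 median noise (σ) ≈ 10; below-median sensors: S10, S04. Among those, S04 has the highest reading (µT) (≈ 300).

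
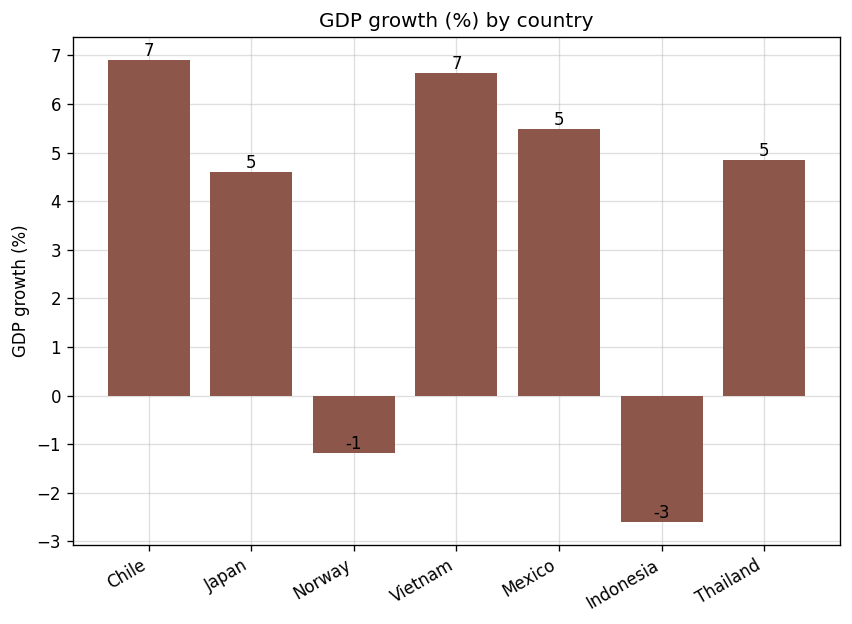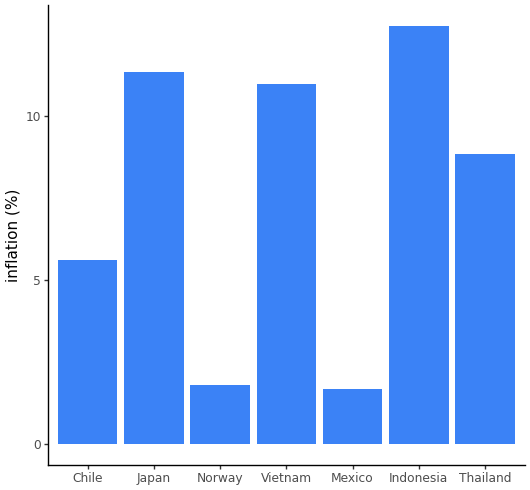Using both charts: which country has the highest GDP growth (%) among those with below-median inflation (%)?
Chile

Chart 2 median inflation (%) ≈ 8; below-median countries: Chile, Norway, Mexico. Among those, Chile has the highest GDP growth (%) (≈ 7).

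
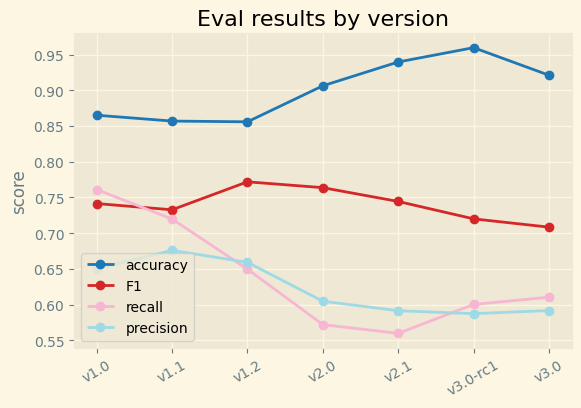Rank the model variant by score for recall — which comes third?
Top 4 for recall: v1.0 ≈ 0.75, v1.1 ≈ 0.70, v1.2 ≈ 0.65, v3.0 ≈ 0.60.

v1.2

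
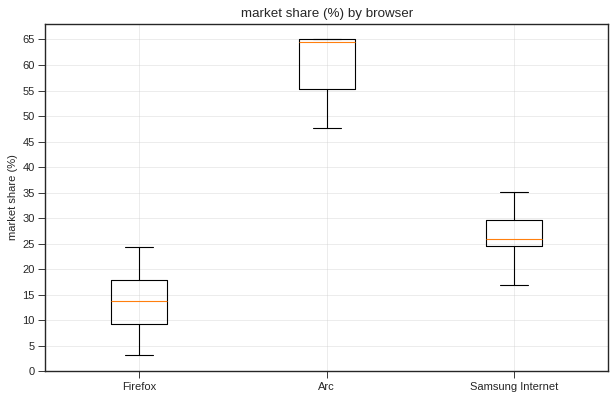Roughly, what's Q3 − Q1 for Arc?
≈ 10

Q3 ≈ 65, Q1 ≈ 55; IQR ≈ 10.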